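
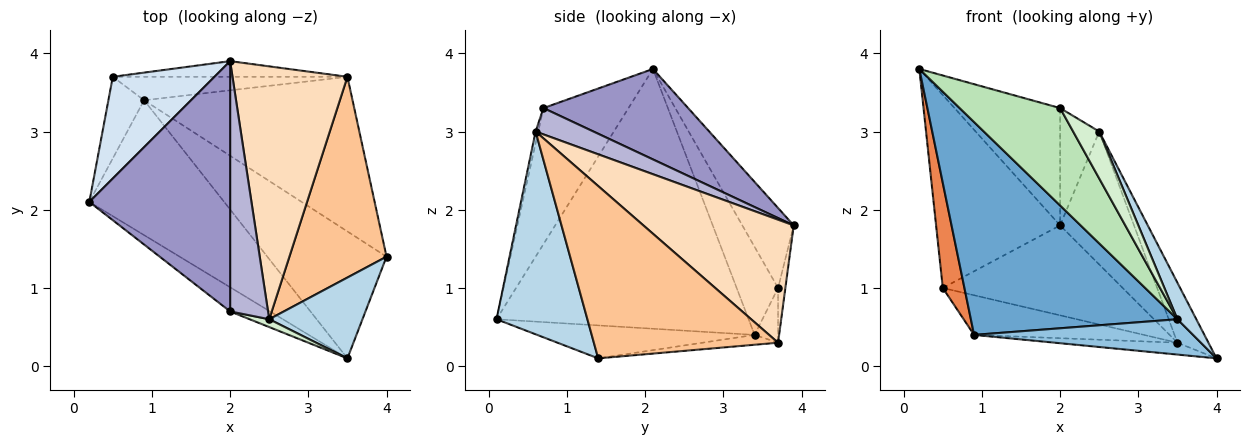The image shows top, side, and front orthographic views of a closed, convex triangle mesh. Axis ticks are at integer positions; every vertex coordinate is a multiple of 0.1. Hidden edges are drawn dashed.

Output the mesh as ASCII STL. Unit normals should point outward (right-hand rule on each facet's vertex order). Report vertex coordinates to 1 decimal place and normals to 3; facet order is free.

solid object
 facet normal -0.718 -0.588 -0.373
  outer loop
   vertex 0.9 3.4 0.4
   vertex 3.5 0.1 0.6
   vertex 0.2 2.1 3.8
  endloop
 endfacet
 facet normal -0.257 -0.259 -0.931
  outer loop
   vertex 0.9 3.4 0.4
   vertex 4.0 1.4 0.1
   vertex 3.5 0.1 0.6
  endloop
 endfacet
 facet normal 0.893 -0.185 0.411
  outer loop
   vertex 2.5 0.6 3.0
   vertex 3.5 0.1 0.6
   vertex 4.0 1.4 0.1
  endloop
 endfacet
 facet normal -0.344 0.831 0.438
  outer loop
   vertex 0.5 3.7 1.0
   vertex 0.2 2.1 3.8
   vertex 2.0 3.9 1.8
  endloop
 endfacet
 facet normal -0.834 -0.436 -0.338
  outer loop
   vertex 0.5 3.7 1.0
   vertex 0.9 3.4 0.4
   vertex 0.2 2.1 3.8
  endloop
 endfacet
 facet normal -0.047 0.076 -0.996
  outer loop
   vertex 3.5 3.7 0.3
   vertex 4.0 1.4 0.1
   vertex 0.9 3.4 0.4
  endloop
 endfacet
 facet normal 0.862 0.145 0.486
  outer loop
   vertex 3.5 3.7 0.3
   vertex 2.5 0.6 3.0
   vertex 4.0 1.4 0.1
  endloop
 endfacet
 facet normal 0.688 0.338 0.643
  outer loop
   vertex 3.5 3.7 0.3
   vertex 2.0 3.9 1.8
   vertex 2.5 0.6 3.0
  endloop
 endfacet
 facet normal -0.040 0.984 -0.171
  outer loop
   vertex 3.5 3.7 0.3
   vertex 0.5 3.7 1.0
   vertex 2.0 3.9 1.8
  endloop
 endfacet
 facet normal -0.118 0.854 -0.506
  outer loop
   vertex 3.5 3.7 0.3
   vertex 0.9 3.4 0.4
   vertex 0.5 3.7 1.0
  endloop
 endfacet
 facet normal -0.635 -0.750 -0.186
  outer loop
   vertex 2.0 0.7 3.3
   vertex 0.2 2.1 3.8
   vertex 3.5 0.1 0.6
  endloop
 endfacet
 facet normal -0.098 -0.982 0.164
  outer loop
   vertex 2.0 0.7 3.3
   vertex 3.5 0.1 0.6
   vertex 2.5 0.6 3.0
  endloop
 endfacet
 facet normal 0.503 0.367 0.783
  outer loop
   vertex 2.0 0.7 3.3
   vertex 2.0 3.9 1.8
   vertex 0.2 2.1 3.8
  endloop
 endfacet
 facet normal 0.532 0.359 0.767
  outer loop
   vertex 2.0 0.7 3.3
   vertex 2.5 0.6 3.0
   vertex 2.0 3.9 1.8
  endloop
 endfacet
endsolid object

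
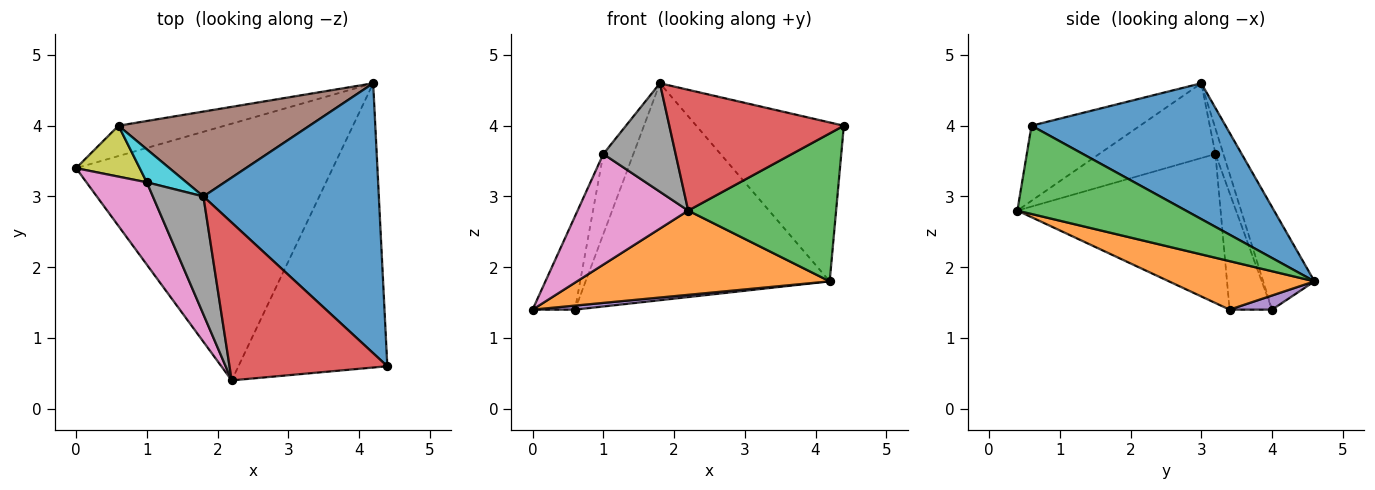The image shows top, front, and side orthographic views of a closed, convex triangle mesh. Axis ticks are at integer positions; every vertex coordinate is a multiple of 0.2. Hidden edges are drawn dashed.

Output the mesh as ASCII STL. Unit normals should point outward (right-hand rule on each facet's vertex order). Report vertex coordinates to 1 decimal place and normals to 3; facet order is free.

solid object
 facet normal 0.555 0.422 0.717
  outer loop
   vertex 1.8 3.0 4.6
   vertex 4.4 0.6 4.0
   vertex 4.2 4.6 1.8
  endloop
 endfacet
 facet normal 0.177 -0.307 -0.935
  outer loop
   vertex 2.2 0.4 2.8
   vertex 0.0 3.4 1.4
   vertex 4.2 4.6 1.8
  endloop
 endfacet
 facet normal 0.465 -0.409 -0.785
  outer loop
   vertex 2.2 0.4 2.8
   vertex 4.2 4.6 1.8
   vertex 4.4 0.6 4.0
  endloop
 endfacet
 facet normal -0.353 -0.569 0.743
  outer loop
   vertex 2.2 0.4 2.8
   vertex 4.4 0.6 4.0
   vertex 1.8 3.0 4.6
  endloop
 endfacet
 facet normal 0.131 -0.131 -0.983
  outer loop
   vertex 0.6 4.0 1.4
   vertex 4.2 4.6 1.8
   vertex 0.0 3.4 1.4
  endloop
 endfacet
 facet normal -0.192 0.914 0.358
  outer loop
   vertex 0.6 4.0 1.4
   vertex 1.8 3.0 4.6
   vertex 4.2 4.6 1.8
  endloop
 endfacet
 facet normal -0.828 -0.450 0.335
  outer loop
   vertex 1.0 3.2 3.6
   vertex 0.0 3.4 1.4
   vertex 2.2 0.4 2.8
  endloop
 endfacet
 facet normal -0.737 -0.458 0.498
  outer loop
   vertex 1.0 3.2 3.6
   vertex 2.2 0.4 2.8
   vertex 1.8 3.0 4.6
  endloop
 endfacet
 facet normal -0.660 0.660 0.360
  outer loop
   vertex 1.0 3.2 3.6
   vertex 0.6 4.0 1.4
   vertex 0.0 3.4 1.4
  endloop
 endfacet
 facet normal -0.238 0.898 0.370
  outer loop
   vertex 1.0 3.2 3.6
   vertex 1.8 3.0 4.6
   vertex 0.6 4.0 1.4
  endloop
 endfacet
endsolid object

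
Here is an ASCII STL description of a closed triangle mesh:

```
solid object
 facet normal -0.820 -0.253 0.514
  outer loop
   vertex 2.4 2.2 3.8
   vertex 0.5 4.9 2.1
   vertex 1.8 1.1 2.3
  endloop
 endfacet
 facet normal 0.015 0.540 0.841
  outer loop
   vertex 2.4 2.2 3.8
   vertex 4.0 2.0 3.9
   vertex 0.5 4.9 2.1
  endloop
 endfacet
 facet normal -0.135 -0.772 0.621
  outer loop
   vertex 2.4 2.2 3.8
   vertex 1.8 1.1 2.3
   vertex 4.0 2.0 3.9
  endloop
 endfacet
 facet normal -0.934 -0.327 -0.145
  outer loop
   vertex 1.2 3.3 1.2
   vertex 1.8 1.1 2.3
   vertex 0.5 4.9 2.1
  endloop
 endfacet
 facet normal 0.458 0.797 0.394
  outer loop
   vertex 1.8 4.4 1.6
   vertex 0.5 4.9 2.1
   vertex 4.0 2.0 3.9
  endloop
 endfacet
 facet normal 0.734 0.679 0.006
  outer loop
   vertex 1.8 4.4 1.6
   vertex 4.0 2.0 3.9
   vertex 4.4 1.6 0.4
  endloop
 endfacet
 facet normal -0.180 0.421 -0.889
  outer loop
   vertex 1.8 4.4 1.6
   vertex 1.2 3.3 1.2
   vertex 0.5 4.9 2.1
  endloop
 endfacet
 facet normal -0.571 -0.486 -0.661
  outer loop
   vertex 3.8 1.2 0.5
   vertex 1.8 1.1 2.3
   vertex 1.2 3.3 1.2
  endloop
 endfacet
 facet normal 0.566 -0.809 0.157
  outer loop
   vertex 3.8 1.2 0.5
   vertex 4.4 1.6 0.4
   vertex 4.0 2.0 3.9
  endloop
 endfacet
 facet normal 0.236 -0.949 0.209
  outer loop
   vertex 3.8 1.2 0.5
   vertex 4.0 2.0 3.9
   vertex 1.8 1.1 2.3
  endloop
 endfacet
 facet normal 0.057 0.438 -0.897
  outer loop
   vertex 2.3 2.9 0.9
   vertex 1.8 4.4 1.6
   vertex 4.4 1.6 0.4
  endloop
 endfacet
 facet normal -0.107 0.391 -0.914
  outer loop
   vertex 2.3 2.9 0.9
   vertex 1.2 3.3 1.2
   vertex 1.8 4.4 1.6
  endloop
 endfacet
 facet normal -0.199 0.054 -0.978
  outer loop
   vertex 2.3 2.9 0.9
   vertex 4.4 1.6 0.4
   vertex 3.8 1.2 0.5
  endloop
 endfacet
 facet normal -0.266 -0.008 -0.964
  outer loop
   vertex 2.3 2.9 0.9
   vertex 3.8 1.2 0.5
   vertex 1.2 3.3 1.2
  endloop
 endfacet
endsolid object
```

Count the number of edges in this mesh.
21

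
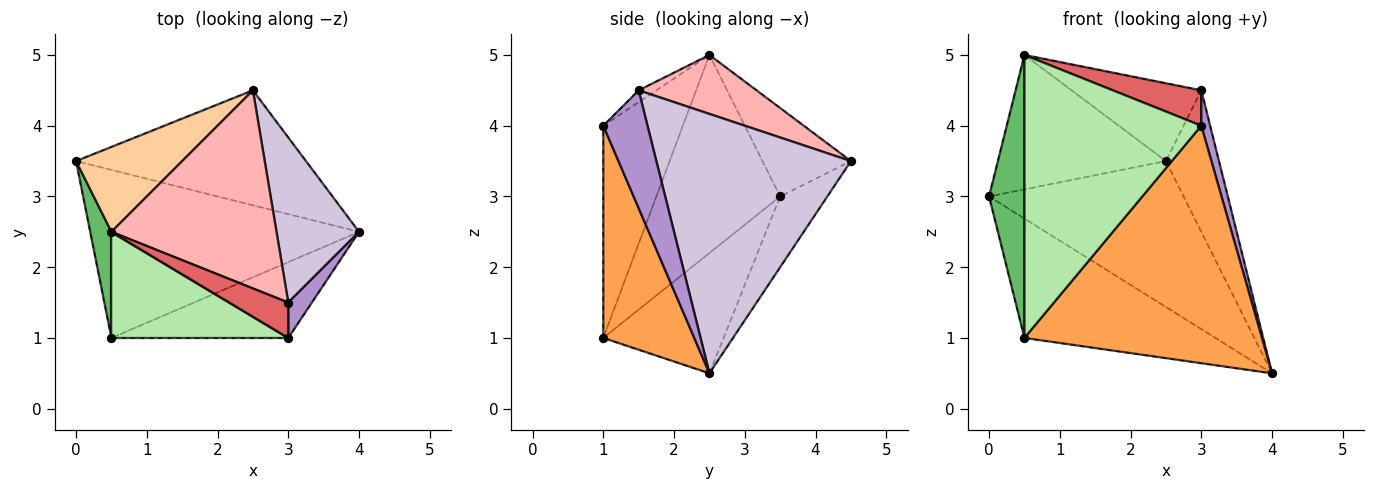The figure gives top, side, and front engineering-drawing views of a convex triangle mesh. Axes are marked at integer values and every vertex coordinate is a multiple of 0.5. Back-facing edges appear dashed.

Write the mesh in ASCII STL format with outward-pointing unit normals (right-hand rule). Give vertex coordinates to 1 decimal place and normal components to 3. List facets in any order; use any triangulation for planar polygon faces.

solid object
 facet normal -0.187 0.772 -0.608
  outer loop
   vertex 2.5 4.5 3.5
   vertex 4.0 2.5 0.5
   vertex 0.0 3.5 3.0
  endloop
 endfacet
 facet normal -0.343 0.544 -0.766
  outer loop
   vertex 0.5 1.0 1.0
   vertex 0.0 3.5 3.0
   vertex 4.0 2.5 0.5
  endloop
 endfacet
 facet normal 0.343 -0.895 -0.286
  outer loop
   vertex 0.5 1.0 1.0
   vertex 4.0 2.5 0.5
   vertex 3.0 1.0 4.0
  endloop
 endfacet
 facet normal -0.407 0.772 0.488
  outer loop
   vertex 0.5 2.5 5.0
   vertex 2.5 4.5 3.5
   vertex 0.0 3.5 3.0
  endloop
 endfacet
 facet normal -0.956 -0.273 0.102
  outer loop
   vertex 0.5 2.5 5.0
   vertex 0.0 3.5 3.0
   vertex 0.5 1.0 1.0
  endloop
 endfacet
 facet normal -0.388 -0.863 0.324
  outer loop
   vertex 0.5 2.5 5.0
   vertex 0.5 1.0 1.0
   vertex 3.0 1.0 4.0
  endloop
 endfacet
 facet normal -0.140 -0.700 0.700
  outer loop
   vertex 3.0 1.5 4.5
   vertex 0.5 2.5 5.0
   vertex 3.0 1.0 4.0
  endloop
 endfacet
 facet normal 0.315 0.347 0.883
  outer loop
   vertex 3.0 1.5 4.5
   vertex 2.5 4.5 3.5
   vertex 0.5 2.5 5.0
  endloop
 endfacet
 facet normal 0.962 -0.192 0.192
  outer loop
   vertex 3.0 1.5 4.5
   vertex 3.0 1.0 4.0
   vertex 4.0 2.5 0.5
  endloop
 endfacet
 facet normal 0.922 0.252 0.293
  outer loop
   vertex 3.0 1.5 4.5
   vertex 4.0 2.5 0.5
   vertex 2.5 4.5 3.5
  endloop
 endfacet
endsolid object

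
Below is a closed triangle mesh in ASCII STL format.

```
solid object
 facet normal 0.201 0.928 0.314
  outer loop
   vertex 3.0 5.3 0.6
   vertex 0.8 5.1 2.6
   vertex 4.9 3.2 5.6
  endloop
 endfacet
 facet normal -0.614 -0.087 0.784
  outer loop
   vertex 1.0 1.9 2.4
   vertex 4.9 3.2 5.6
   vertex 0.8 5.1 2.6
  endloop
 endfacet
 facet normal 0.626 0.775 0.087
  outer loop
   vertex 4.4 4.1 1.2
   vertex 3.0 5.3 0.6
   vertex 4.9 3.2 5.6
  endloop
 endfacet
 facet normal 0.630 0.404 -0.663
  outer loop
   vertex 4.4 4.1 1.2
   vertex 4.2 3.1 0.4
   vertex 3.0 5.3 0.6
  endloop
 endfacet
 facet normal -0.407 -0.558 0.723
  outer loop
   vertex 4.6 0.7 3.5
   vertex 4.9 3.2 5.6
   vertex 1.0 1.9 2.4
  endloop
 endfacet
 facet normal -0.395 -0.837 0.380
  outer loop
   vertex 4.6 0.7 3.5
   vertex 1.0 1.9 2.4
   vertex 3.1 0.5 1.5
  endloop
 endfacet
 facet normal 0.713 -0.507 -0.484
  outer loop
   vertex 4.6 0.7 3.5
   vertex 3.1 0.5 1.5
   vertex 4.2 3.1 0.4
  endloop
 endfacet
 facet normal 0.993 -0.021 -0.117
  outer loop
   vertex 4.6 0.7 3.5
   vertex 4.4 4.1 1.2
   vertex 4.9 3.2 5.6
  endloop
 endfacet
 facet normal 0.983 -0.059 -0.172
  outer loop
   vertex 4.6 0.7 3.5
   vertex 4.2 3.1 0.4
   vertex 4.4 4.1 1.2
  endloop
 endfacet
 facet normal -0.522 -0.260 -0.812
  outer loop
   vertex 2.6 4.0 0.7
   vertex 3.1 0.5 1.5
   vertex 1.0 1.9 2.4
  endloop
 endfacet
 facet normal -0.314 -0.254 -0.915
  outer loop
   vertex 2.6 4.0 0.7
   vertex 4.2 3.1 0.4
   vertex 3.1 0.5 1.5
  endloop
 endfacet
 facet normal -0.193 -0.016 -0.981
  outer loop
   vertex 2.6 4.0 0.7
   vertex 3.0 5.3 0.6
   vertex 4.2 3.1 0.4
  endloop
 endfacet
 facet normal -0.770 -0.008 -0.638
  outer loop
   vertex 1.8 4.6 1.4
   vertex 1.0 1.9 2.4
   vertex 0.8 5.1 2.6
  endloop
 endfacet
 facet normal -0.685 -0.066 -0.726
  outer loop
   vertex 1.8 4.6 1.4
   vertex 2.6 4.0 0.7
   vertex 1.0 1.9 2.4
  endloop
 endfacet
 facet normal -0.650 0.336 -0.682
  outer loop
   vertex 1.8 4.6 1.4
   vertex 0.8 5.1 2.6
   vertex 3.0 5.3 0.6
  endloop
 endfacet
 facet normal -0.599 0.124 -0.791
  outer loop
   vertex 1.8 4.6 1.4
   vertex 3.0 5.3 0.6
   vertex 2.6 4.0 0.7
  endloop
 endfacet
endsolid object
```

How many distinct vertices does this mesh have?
10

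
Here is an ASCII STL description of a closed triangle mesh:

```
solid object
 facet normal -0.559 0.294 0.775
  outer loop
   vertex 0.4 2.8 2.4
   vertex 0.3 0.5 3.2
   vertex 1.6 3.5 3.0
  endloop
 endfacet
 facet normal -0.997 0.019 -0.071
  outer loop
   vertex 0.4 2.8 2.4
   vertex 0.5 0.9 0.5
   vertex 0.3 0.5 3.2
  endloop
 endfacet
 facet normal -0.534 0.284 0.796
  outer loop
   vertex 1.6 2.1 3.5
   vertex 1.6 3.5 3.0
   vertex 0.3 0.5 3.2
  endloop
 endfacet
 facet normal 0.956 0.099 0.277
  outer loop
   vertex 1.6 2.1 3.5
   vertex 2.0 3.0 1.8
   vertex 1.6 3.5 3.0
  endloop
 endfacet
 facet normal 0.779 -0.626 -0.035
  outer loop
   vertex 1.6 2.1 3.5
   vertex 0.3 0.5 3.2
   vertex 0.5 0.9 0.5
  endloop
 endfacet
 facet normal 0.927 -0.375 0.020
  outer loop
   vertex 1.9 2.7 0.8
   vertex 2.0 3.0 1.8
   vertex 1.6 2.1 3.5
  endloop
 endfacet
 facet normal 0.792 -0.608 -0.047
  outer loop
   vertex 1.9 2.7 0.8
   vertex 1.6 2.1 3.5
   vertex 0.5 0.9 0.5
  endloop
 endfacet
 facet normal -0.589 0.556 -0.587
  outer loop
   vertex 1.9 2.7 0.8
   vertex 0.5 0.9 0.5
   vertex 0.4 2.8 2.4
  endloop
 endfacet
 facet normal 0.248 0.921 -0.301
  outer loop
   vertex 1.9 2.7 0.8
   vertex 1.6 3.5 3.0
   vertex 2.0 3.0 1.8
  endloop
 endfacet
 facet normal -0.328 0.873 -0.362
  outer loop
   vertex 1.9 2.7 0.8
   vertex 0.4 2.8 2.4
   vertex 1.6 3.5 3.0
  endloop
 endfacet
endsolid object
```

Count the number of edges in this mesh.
15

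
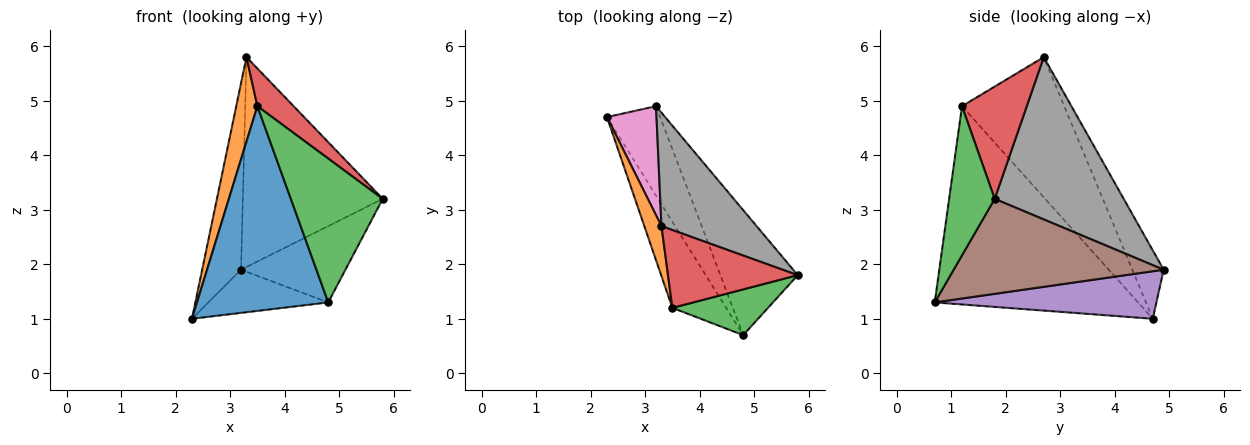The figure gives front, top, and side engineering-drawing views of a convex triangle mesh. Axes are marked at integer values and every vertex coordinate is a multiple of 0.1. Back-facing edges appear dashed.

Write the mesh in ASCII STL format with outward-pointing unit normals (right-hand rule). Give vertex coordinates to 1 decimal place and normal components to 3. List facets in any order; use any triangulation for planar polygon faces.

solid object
 facet normal -0.819 -0.529 -0.222
  outer loop
   vertex 3.5 1.2 4.9
   vertex 2.3 4.7 1.0
   vertex 4.8 0.7 1.3
  endloop
 endfacet
 facet normal -0.972 -0.201 0.119
  outer loop
   vertex 3.5 1.2 4.9
   vertex 3.3 2.7 5.8
   vertex 2.3 4.7 1.0
  endloop
 endfacet
 facet normal 0.427 -0.862 0.274
  outer loop
   vertex 3.5 1.2 4.9
   vertex 4.8 0.7 1.3
   vertex 5.8 1.8 3.2
  endloop
 endfacet
 facet normal 0.614 -0.344 0.710
  outer loop
   vertex 3.5 1.2 4.9
   vertex 5.8 1.8 3.2
   vertex 3.3 2.7 5.8
  endloop
 endfacet
 facet normal 0.627 0.339 -0.702
  outer loop
   vertex 3.2 4.9 1.9
   vertex 4.8 0.7 1.3
   vertex 2.3 4.7 1.0
  endloop
 endfacet
 facet normal 0.724 0.360 -0.589
  outer loop
   vertex 3.2 4.9 1.9
   vertex 5.8 1.8 3.2
   vertex 4.8 0.7 1.3
  endloop
 endfacet
 facet normal -0.572 0.708 0.414
  outer loop
   vertex 3.2 4.9 1.9
   vertex 2.3 4.7 1.0
   vertex 3.3 2.7 5.8
  endloop
 endfacet
 facet normal 0.630 0.683 0.369
  outer loop
   vertex 3.2 4.9 1.9
   vertex 3.3 2.7 5.8
   vertex 5.8 1.8 3.2
  endloop
 endfacet
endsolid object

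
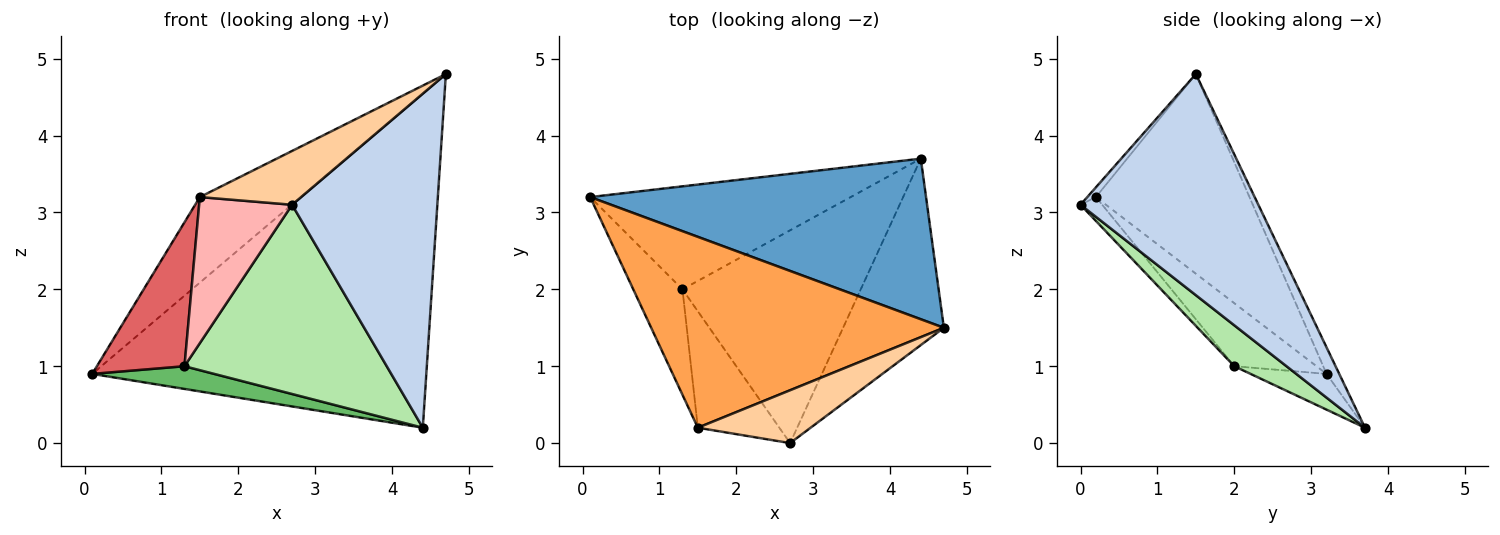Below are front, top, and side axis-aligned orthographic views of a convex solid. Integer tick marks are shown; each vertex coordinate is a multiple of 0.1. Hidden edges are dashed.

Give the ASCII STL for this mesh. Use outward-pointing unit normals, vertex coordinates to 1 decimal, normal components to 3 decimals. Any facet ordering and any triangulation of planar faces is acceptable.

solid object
 facet normal -0.034 0.901 0.433
  outer loop
   vertex 4.4 3.7 0.2
   vertex 0.1 3.2 0.9
   vertex 4.7 1.5 4.8
  endloop
 endfacet
 facet normal 0.730 -0.596 -0.333
  outer loop
   vertex 4.4 3.7 0.2
   vertex 4.7 1.5 4.8
   vertex 2.7 0.0 3.1
  endloop
 endfacet
 facet normal -0.528 0.347 0.775
  outer loop
   vertex 1.5 0.2 3.2
   vertex 4.7 1.5 4.8
   vertex 0.1 3.2 0.9
  endloop
 endfacet
 facet normal -0.060 -0.712 0.699
  outer loop
   vertex 1.5 0.2 3.2
   vertex 2.7 0.0 3.1
   vertex 4.7 1.5 4.8
  endloop
 endfacet
 facet normal -0.133 -0.213 -0.968
  outer loop
   vertex 1.3 2.0 1.0
   vertex 0.1 3.2 0.9
   vertex 4.4 3.7 0.2
  endloop
 endfacet
 facet normal 0.169 -0.655 -0.737
  outer loop
   vertex 1.3 2.0 1.0
   vertex 4.4 3.7 0.2
   vertex 2.7 0.0 3.1
  endloop
 endfacet
 facet normal -0.604 -0.643 -0.471
  outer loop
   vertex 1.3 2.0 1.0
   vertex 1.5 0.2 3.2
   vertex 0.1 3.2 0.9
  endloop
 endfacet
 facet normal -0.179 -0.769 -0.613
  outer loop
   vertex 1.3 2.0 1.0
   vertex 2.7 0.0 3.1
   vertex 1.5 0.2 3.2
  endloop
 endfacet
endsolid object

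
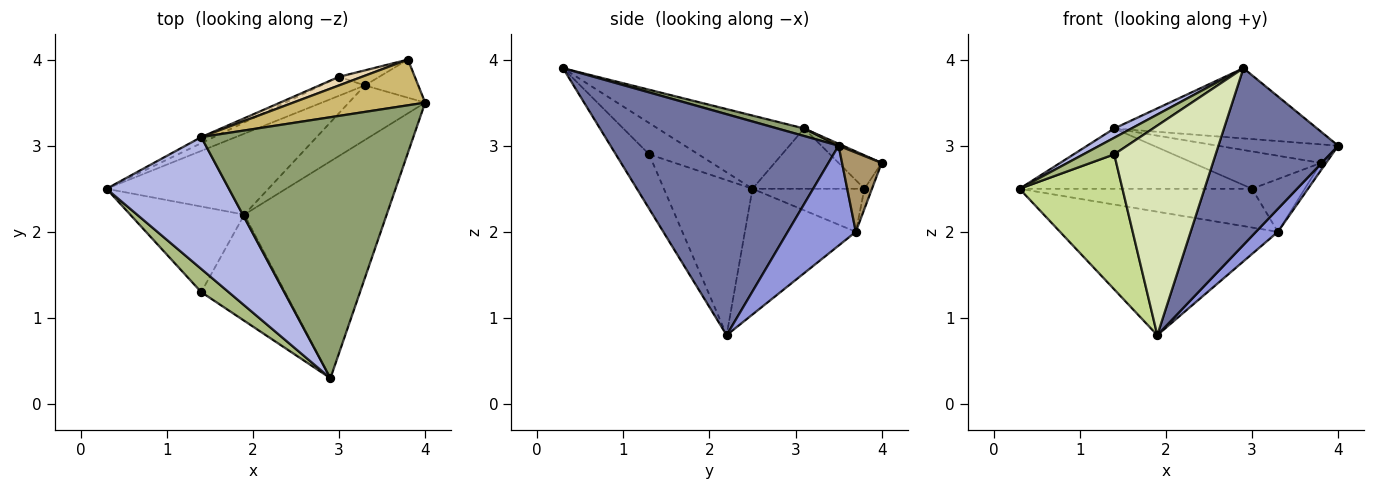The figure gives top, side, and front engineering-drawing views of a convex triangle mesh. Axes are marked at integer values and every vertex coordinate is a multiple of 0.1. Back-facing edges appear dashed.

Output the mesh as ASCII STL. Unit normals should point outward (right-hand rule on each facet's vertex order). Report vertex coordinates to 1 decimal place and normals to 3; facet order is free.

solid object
 facet normal 0.769 -0.404 -0.496
  outer loop
   vertex 1.9 2.2 0.8
   vertex 4.0 3.5 3.0
   vertex 2.9 0.3 3.9
  endloop
 endfacet
 facet normal -0.392 0.769 -0.505
  outer loop
   vertex 3.3 3.7 2.0
   vertex 1.9 2.2 0.8
   vertex 0.3 2.5 2.5
  endloop
 endfacet
 facet normal 0.770 -0.248 -0.588
  outer loop
   vertex 3.3 3.7 2.0
   vertex 4.0 3.5 3.0
   vertex 1.9 2.2 0.8
  endloop
 endfacet
 facet normal -0.512 -0.060 0.857
  outer loop
   vertex 1.4 3.1 3.2
   vertex 0.3 2.5 2.5
   vertex 2.9 0.3 3.9
  endloop
 endfacet
 facet normal 0.034 0.260 0.965
  outer loop
   vertex 1.4 3.1 3.2
   vertex 2.9 0.3 3.9
   vertex 4.0 3.5 3.0
  endloop
 endfacet
 facet normal -0.681 -0.426 0.596
  outer loop
   vertex 1.4 1.3 2.9
   vertex 2.9 0.3 3.9
   vertex 0.3 2.5 2.5
  endloop
 endfacet
 facet normal -0.588 -0.683 -0.433
  outer loop
   vertex 1.4 1.3 2.9
   vertex 0.3 2.5 2.5
   vertex 1.9 2.2 0.8
  endloop
 endfacet
 facet normal -0.281 -0.856 -0.434
  outer loop
   vertex 1.4 1.3 2.9
   vertex 1.9 2.2 0.8
   vertex 2.9 0.3 3.9
  endloop
 endfacet
 facet normal 0.824 0.108 -0.556
  outer loop
   vertex 3.8 4.0 2.8
   vertex 4.0 3.5 3.0
   vertex 3.3 3.7 2.0
  endloop
 endfacet
 facet normal 0.013 0.376 0.927
  outer loop
   vertex 3.8 4.0 2.8
   vertex 1.4 3.1 3.2
   vertex 4.0 3.5 3.0
  endloop
 endfacet
 facet normal -0.136 0.953 -0.272
  outer loop
   vertex 3.0 3.8 2.5
   vertex 3.8 4.0 2.8
   vertex 3.3 3.7 2.0
  endloop
 endfacet
 facet normal -0.312 0.926 0.214
  outer loop
   vertex 3.0 3.8 2.5
   vertex 1.4 3.1 3.2
   vertex 3.8 4.0 2.8
  endloop
 endfacet
 facet normal -0.397 0.825 -0.403
  outer loop
   vertex 3.0 3.8 2.5
   vertex 3.3 3.7 2.0
   vertex 0.3 2.5 2.5
  endloop
 endfacet
 facet normal -0.432 0.897 -0.090
  outer loop
   vertex 3.0 3.8 2.5
   vertex 0.3 2.5 2.5
   vertex 1.4 3.1 3.2
  endloop
 endfacet
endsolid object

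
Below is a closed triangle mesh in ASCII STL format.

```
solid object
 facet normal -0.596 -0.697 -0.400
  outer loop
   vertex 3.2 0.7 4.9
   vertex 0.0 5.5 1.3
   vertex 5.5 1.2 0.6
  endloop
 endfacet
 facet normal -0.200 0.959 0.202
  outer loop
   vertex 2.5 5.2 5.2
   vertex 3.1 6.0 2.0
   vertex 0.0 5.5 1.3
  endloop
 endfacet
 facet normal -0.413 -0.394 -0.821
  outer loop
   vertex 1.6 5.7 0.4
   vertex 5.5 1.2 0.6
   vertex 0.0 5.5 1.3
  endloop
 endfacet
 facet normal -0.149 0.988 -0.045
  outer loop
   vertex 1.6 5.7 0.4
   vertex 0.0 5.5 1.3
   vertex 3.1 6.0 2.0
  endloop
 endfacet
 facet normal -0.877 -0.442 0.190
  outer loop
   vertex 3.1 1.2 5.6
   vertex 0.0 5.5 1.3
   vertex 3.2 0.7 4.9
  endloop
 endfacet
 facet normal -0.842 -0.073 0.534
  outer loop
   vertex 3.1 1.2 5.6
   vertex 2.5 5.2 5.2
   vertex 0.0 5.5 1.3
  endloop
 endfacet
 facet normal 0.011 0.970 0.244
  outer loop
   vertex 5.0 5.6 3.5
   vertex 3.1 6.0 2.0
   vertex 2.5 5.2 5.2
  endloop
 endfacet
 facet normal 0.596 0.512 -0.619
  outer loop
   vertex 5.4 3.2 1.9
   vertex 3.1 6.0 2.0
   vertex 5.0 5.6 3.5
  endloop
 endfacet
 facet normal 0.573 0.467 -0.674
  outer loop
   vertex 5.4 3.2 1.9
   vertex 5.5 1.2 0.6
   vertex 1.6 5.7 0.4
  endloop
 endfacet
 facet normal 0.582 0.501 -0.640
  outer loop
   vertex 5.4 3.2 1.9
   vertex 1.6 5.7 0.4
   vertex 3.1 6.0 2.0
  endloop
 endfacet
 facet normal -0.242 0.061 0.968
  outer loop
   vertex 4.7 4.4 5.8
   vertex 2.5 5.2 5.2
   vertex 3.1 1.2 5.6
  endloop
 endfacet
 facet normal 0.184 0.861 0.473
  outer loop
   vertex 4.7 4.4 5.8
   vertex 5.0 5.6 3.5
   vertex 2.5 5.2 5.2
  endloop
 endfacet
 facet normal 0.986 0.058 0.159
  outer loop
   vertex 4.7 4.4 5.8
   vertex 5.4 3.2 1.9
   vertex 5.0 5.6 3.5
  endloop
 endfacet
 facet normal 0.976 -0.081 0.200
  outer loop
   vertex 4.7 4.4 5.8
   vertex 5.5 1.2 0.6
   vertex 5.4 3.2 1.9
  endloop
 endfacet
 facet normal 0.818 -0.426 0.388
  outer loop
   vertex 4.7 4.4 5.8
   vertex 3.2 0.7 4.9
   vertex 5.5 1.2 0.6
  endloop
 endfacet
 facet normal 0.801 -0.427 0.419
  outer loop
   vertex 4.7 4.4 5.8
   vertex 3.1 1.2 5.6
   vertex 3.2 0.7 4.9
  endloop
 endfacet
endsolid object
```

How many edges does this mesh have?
24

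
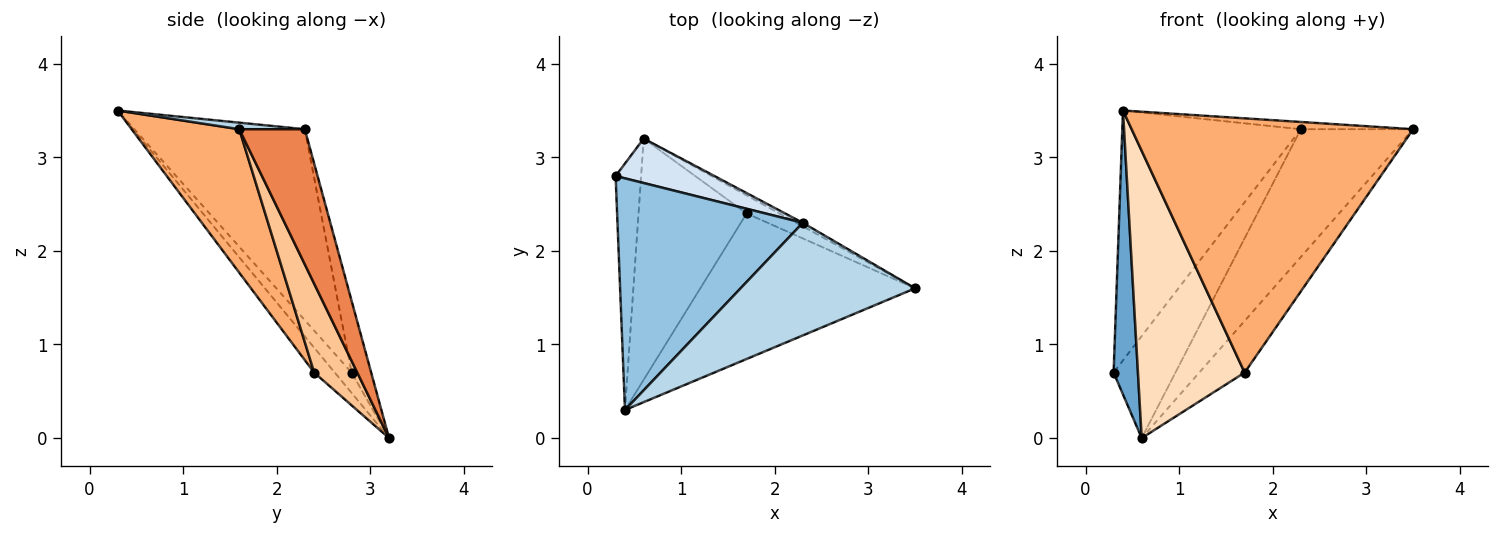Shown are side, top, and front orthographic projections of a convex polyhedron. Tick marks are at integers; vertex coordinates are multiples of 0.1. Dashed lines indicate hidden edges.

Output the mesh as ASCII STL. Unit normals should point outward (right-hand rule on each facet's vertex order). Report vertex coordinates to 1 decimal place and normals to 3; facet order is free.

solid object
 facet normal -0.463 -0.669 -0.581
  outer loop
   vertex 0.6 3.2 0.0
   vertex 0.4 0.3 3.5
   vertex 0.3 2.8 0.7
  endloop
 endfacet
 facet normal -0.574 0.601 0.557
  outer loop
   vertex 2.3 2.3 3.3
   vertex 0.3 2.8 0.7
   vertex 0.4 0.3 3.5
  endloop
 endfacet
 facet normal 0.037 0.064 0.997
  outer loop
   vertex 2.3 2.3 3.3
   vertex 0.4 0.3 3.5
   vertex 3.5 1.6 3.3
  endloop
 endfacet
 facet normal -0.279 0.880 0.384
  outer loop
   vertex 2.3 2.3 3.3
   vertex 0.6 3.2 0.0
   vertex 0.3 2.8 0.7
  endloop
 endfacet
 facet normal 0.504 0.864 -0.024
  outer loop
   vertex 2.3 2.3 3.3
   vertex 3.5 1.6 3.3
   vertex 0.6 3.2 0.0
  endloop
 endfacet
 facet normal 0.315 -0.824 -0.472
  outer loop
   vertex 1.7 2.4 0.7
   vertex 3.5 1.6 3.3
   vertex 0.4 0.3 3.5
  endloop
 endfacet
 facet normal 0.668 0.703 -0.246
  outer loop
   vertex 1.7 2.4 0.7
   vertex 0.6 3.2 0.0
   vertex 3.5 1.6 3.3
  endloop
 endfacet
 facet normal -0.146 -0.758 -0.636
  outer loop
   vertex 1.7 2.4 0.7
   vertex 0.4 0.3 3.5
   vertex 0.6 3.2 0.0
  endloop
 endfacet
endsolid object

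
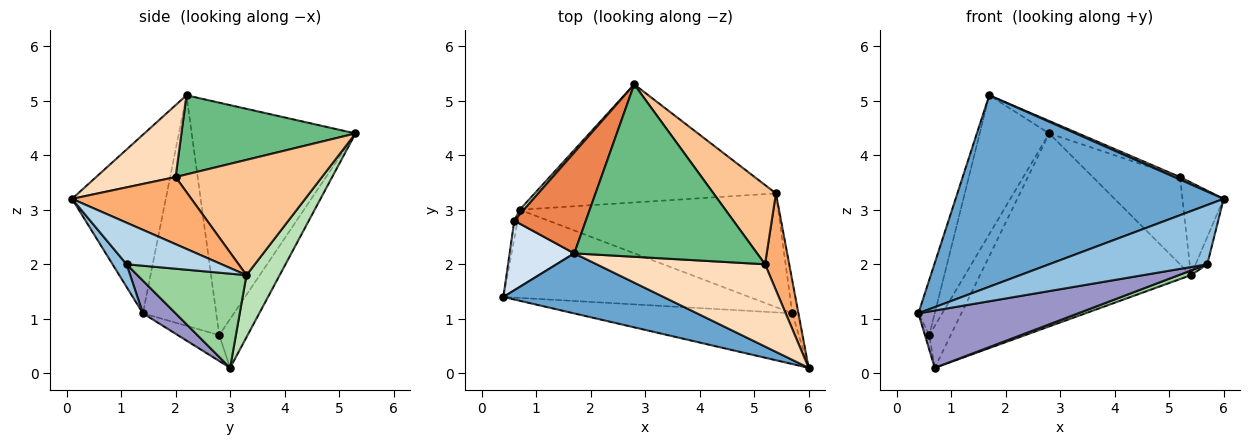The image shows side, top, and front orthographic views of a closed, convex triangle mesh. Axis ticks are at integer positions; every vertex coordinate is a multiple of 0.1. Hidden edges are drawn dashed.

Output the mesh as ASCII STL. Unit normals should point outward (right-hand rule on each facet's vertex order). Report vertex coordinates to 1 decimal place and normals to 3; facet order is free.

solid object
 facet normal -0.317 -0.905 0.284
  outer loop
   vertex 1.7 2.2 5.1
   vertex 0.4 1.4 1.1
   vertex 6.0 0.1 3.2
  endloop
 endfacet
 facet normal 0.067 -0.758 -0.649
  outer loop
   vertex 5.7 1.1 2.0
   vertex 6.0 0.1 3.2
   vertex 0.4 1.4 1.1
  endloop
 endfacet
 facet normal 0.982 0.121 -0.145
  outer loop
   vertex 5.7 1.1 2.0
   vertex 5.4 3.3 1.8
   vertex 6.0 0.1 3.2
  endloop
 endfacet
 facet normal -0.941 0.210 0.264
  outer loop
   vertex 0.6 2.8 0.7
   vertex 0.4 1.4 1.1
   vertex 1.7 2.2 5.1
  endloop
 endfacet
 facet normal -0.886 0.376 0.273
  outer loop
   vertex 0.6 2.8 0.7
   vertex 1.7 2.2 5.1
   vertex 2.8 5.3 4.4
  endloop
 endfacet
 facet normal 0.895 0.309 0.322
  outer loop
   vertex 5.2 2.0 3.6
   vertex 6.0 0.1 3.2
   vertex 5.4 3.3 1.8
  endloop
 endfacet
 facet normal 0.779 0.464 0.422
  outer loop
   vertex 5.2 2.0 3.6
   vertex 5.4 3.3 1.8
   vertex 2.8 5.3 4.4
  endloop
 endfacet
 facet normal 0.392 -0.028 0.919
  outer loop
   vertex 5.2 2.0 3.6
   vertex 1.7 2.2 5.1
   vertex 6.0 0.1 3.2
  endloop
 endfacet
 facet normal 0.396 0.066 0.916
  outer loop
   vertex 5.2 2.0 3.6
   vertex 2.8 5.3 4.4
   vertex 1.7 2.2 5.1
  endloop
 endfacet
 facet normal 0.342 -0.039 -0.939
  outer loop
   vertex 0.7 3.0 0.1
   vertex 5.4 3.3 1.8
   vertex 5.7 1.1 2.0
  endloop
 endfacet
 facet normal 0.133 0.845 -0.517
  outer loop
   vertex 0.7 3.0 0.1
   vertex 2.8 5.3 4.4
   vertex 5.4 3.3 1.8
  endloop
 endfacet
 facet normal -0.796 0.601 0.068
  outer loop
   vertex 0.7 3.0 0.1
   vertex 0.6 2.8 0.7
   vertex 2.8 5.3 4.4
  endloop
 endfacet
 facet normal 0.111 -0.542 -0.833
  outer loop
   vertex 0.7 3.0 0.1
   vertex 5.7 1.1 2.0
   vertex 0.4 1.4 1.1
  endloop
 endfacet
 facet normal -0.986 0.104 -0.130
  outer loop
   vertex 0.7 3.0 0.1
   vertex 0.4 1.4 1.1
   vertex 0.6 2.8 0.7
  endloop
 endfacet
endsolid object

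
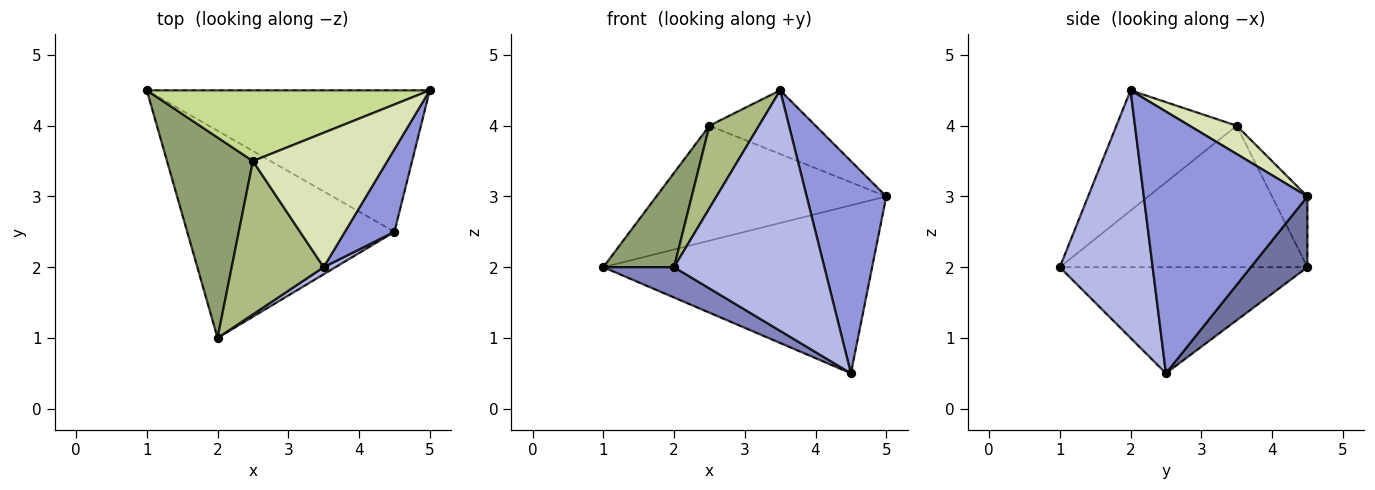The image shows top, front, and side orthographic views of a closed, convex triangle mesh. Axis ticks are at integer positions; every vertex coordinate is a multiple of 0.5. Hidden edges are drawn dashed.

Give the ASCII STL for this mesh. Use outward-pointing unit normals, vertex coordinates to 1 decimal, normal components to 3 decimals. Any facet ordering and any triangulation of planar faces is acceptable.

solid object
 facet normal 0.159 0.755 -0.636
  outer loop
   vertex 4.5 2.5 0.5
   vertex 1.0 4.5 2.0
   vertex 5.0 4.5 3.0
  endloop
 endfacet
 facet normal -0.452 -0.129 -0.883
  outer loop
   vertex 4.5 2.5 0.5
   vertex 2.0 1.0 2.0
   vertex 1.0 4.5 2.0
  endloop
 endfacet
 facet normal 0.886 -0.431 0.168
  outer loop
   vertex 3.5 2.0 4.5
   vertex 4.5 2.5 0.5
   vertex 5.0 4.5 3.0
  endloop
 endfacet
 facet normal 0.525 -0.851 0.025
  outer loop
   vertex 3.5 2.0 4.5
   vertex 2.0 1.0 2.0
   vertex 4.5 2.5 0.5
  endloop
 endfacet
 facet normal -0.830 -0.237 0.504
  outer loop
   vertex 2.5 3.5 4.0
   vertex 1.0 4.5 2.0
   vertex 2.0 1.0 2.0
  endloop
 endfacet
 facet normal -0.755 -0.311 0.577
  outer loop
   vertex 2.5 3.5 4.0
   vertex 2.0 1.0 2.0
   vertex 3.5 2.0 4.5
  endloop
 endfacet
 facet normal -0.130 0.844 0.520
  outer loop
   vertex 2.5 3.5 4.0
   vertex 5.0 4.5 3.0
   vertex 1.0 4.5 2.0
  endloop
 endfacet
 facet normal 0.187 0.421 0.888
  outer loop
   vertex 2.5 3.5 4.0
   vertex 3.5 2.0 4.5
   vertex 5.0 4.5 3.0
  endloop
 endfacet
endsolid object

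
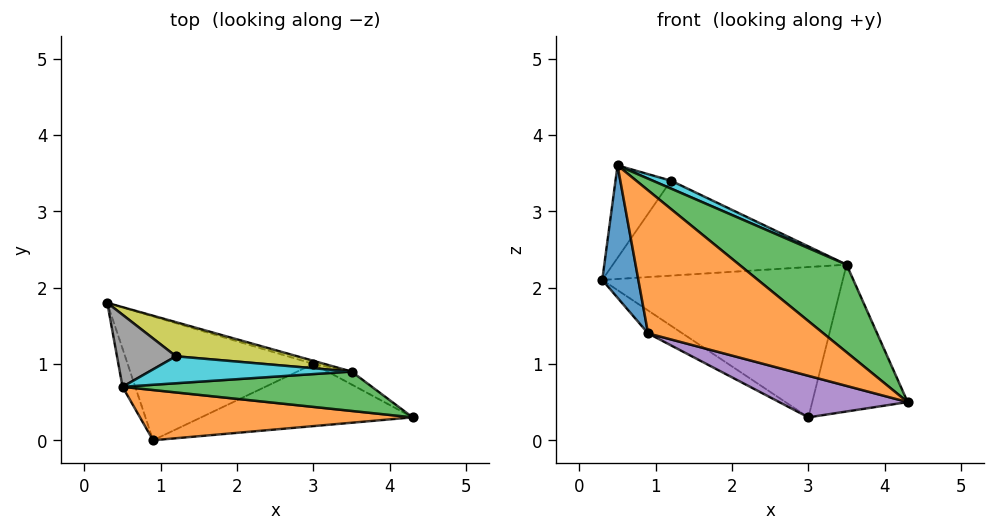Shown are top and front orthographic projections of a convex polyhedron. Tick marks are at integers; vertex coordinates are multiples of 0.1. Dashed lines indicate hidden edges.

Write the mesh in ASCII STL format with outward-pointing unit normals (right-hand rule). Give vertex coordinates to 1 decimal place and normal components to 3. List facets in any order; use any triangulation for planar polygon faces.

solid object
 facet normal -0.955 -0.286 -0.083
  outer loop
   vertex 0.5 0.7 3.6
   vertex 0.3 1.8 2.1
   vertex 0.9 0.0 1.4
  endloop
 endfacet
 facet normal 0.169 -0.930 0.327
  outer loop
   vertex 0.5 0.7 3.6
   vertex 0.9 0.0 1.4
   vertex 4.3 0.3 0.5
  endloop
 endfacet
 facet normal 0.232 -0.887 0.399
  outer loop
   vertex 3.5 0.9 2.3
   vertex 0.5 0.7 3.6
   vertex 4.3 0.3 0.5
  endloop
 endfacet
 facet normal -0.516 0.156 -0.843
  outer loop
   vertex 3.0 1.0 0.3
   vertex 0.9 0.0 1.4
   vertex 0.3 1.8 2.1
  endloop
 endfacet
 facet normal -0.169 -0.547 -0.820
  outer loop
   vertex 3.0 1.0 0.3
   vertex 4.3 0.3 0.5
   vertex 0.9 0.0 1.4
  endloop
 endfacet
 facet normal 0.272 0.962 -0.020
  outer loop
   vertex 3.0 1.0 0.3
   vertex 0.3 1.8 2.1
   vertex 3.5 0.9 2.3
  endloop
 endfacet
 facet normal 0.482 0.873 -0.077
  outer loop
   vertex 3.0 1.0 0.3
   vertex 3.5 0.9 2.3
   vertex 4.3 0.3 0.5
  endloop
 endfacet
 facet normal -0.265 0.760 0.593
  outer loop
   vertex 1.2 1.1 3.4
   vertex 0.3 1.8 2.1
   vertex 0.5 0.7 3.6
  endloop
 endfacet
 facet normal 0.237 0.914 0.329
  outer loop
   vertex 1.2 1.1 3.4
   vertex 3.5 0.9 2.3
   vertex 0.3 1.8 2.1
  endloop
 endfacet
 facet normal 0.399 -0.257 0.880
  outer loop
   vertex 1.2 1.1 3.4
   vertex 0.5 0.7 3.6
   vertex 3.5 0.9 2.3
  endloop
 endfacet
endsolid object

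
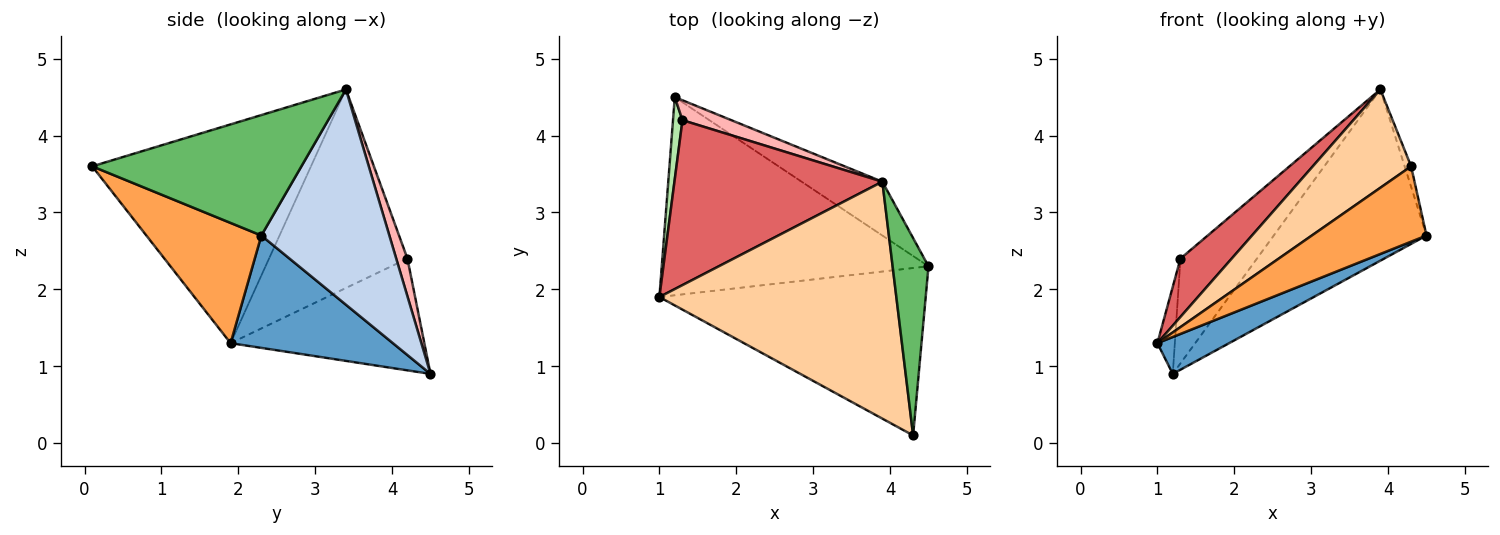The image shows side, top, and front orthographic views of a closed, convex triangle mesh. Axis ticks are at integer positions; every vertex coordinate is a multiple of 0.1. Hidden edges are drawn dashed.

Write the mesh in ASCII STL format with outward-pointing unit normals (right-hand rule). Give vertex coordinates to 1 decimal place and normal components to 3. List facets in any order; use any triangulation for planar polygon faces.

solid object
 facet normal 0.383 -0.169 -0.908
  outer loop
   vertex 1.2 4.5 0.9
   vertex 4.5 2.3 2.7
   vertex 1.0 1.9 1.3
  endloop
 endfacet
 facet normal 0.624 0.745 -0.234
  outer loop
   vertex 3.9 3.4 4.6
   vertex 4.5 2.3 2.7
   vertex 1.2 4.5 0.9
  endloop
 endfacet
 facet normal 0.381 -0.380 -0.843
  outer loop
   vertex 4.3 0.1 3.6
   vertex 1.0 1.9 1.3
   vertex 4.5 2.3 2.7
  endloop
 endfacet
 facet normal -0.649 -0.292 0.703
  outer loop
   vertex 4.3 0.1 3.6
   vertex 3.9 3.4 4.6
   vertex 1.0 1.9 1.3
  endloop
 endfacet
 facet normal 0.958 0.030 0.285
  outer loop
   vertex 4.3 0.1 3.6
   vertex 4.5 2.3 2.7
   vertex 3.9 3.4 4.6
  endloop
 endfacet
 facet normal -0.992 0.089 0.084
  outer loop
   vertex 1.3 4.2 2.4
   vertex 1.2 4.5 0.9
   vertex 1.0 1.9 1.3
  endloop
 endfacet
 facet normal -0.669 -0.248 0.701
  outer loop
   vertex 1.3 4.2 2.4
   vertex 1.0 1.9 1.3
   vertex 3.9 3.4 4.6
  endloop
 endfacet
 facet normal 0.143 0.972 0.185
  outer loop
   vertex 1.3 4.2 2.4
   vertex 3.9 3.4 4.6
   vertex 1.2 4.5 0.9
  endloop
 endfacet
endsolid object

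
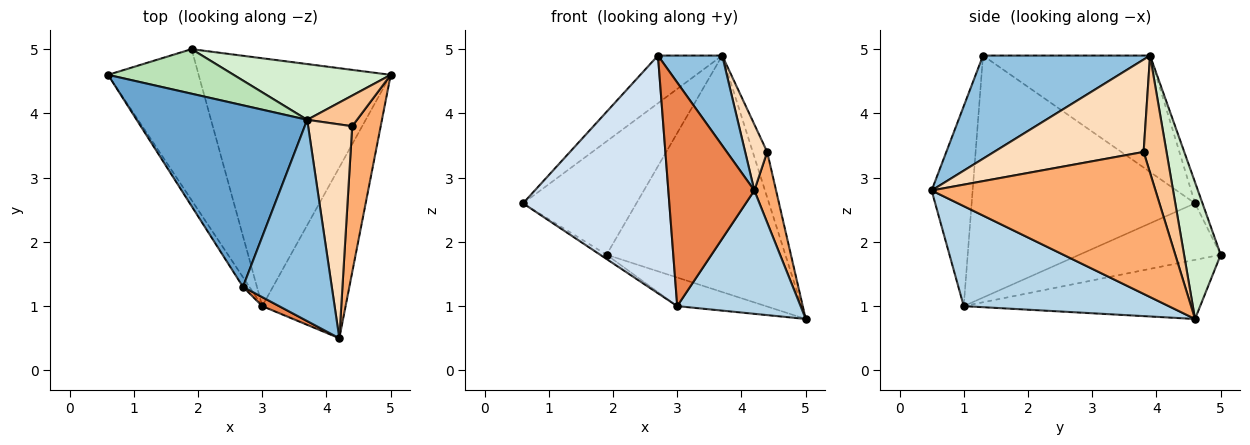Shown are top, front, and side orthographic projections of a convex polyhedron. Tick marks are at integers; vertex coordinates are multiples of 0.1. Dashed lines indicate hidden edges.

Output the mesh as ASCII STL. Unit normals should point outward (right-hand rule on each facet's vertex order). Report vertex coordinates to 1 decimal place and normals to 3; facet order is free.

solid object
 facet normal -0.551 0.212 0.807
  outer loop
   vertex 2.7 1.3 4.9
   vertex 3.7 3.9 4.9
   vertex 0.6 4.6 2.6
  endloop
 endfacet
 facet normal 0.728 -0.280 0.626
  outer loop
   vertex 2.7 1.3 4.9
   vertex 4.2 0.5 2.8
   vertex 3.7 3.9 4.9
  endloop
 endfacet
 facet normal 0.697 -0.420 -0.581
  outer loop
   vertex 3.0 1.0 1.0
   vertex 5.0 4.6 0.8
   vertex 4.2 0.5 2.8
  endloop
 endfacet
 facet normal -0.836 -0.548 -0.022
  outer loop
   vertex 3.0 1.0 1.0
   vertex 2.7 1.3 4.9
   vertex 0.6 4.6 2.6
  endloop
 endfacet
 facet normal -0.430 -0.902 0.036
  outer loop
   vertex 3.0 1.0 1.0
   vertex 4.2 0.5 2.8
   vertex 2.7 1.3 4.9
  endloop
 endfacet
 facet normal 0.976 -0.095 0.196
  outer loop
   vertex 4.4 3.8 3.4
   vertex 4.2 0.5 2.8
   vertex 5.0 4.6 0.8
  endloop
 endfacet
 facet normal 0.796 0.502 0.338
  outer loop
   vertex 4.4 3.8 3.4
   vertex 5.0 4.6 0.8
   vertex 3.7 3.9 4.9
  endloop
 endfacet
 facet normal 0.895 -0.132 0.426
  outer loop
   vertex 4.4 3.8 3.4
   vertex 3.7 3.9 4.9
   vertex 4.2 0.5 2.8
  endloop
 endfacet
 facet normal -0.529 0.024 -0.848
  outer loop
   vertex 1.9 5.0 1.8
   vertex 3.0 1.0 1.0
   vertex 0.6 4.6 2.6
  endloop
 endfacet
 facet normal -0.292 0.110 -0.950
  outer loop
   vertex 1.9 5.0 1.8
   vertex 5.0 4.6 0.8
   vertex 3.0 1.0 1.0
  endloop
 endfacet
 facet normal -0.061 0.929 0.365
  outer loop
   vertex 1.9 5.0 1.8
   vertex 0.6 4.6 2.6
   vertex 3.7 3.9 4.9
  endloop
 endfacet
 facet normal 0.196 0.954 0.225
  outer loop
   vertex 1.9 5.0 1.8
   vertex 3.7 3.9 4.9
   vertex 5.0 4.6 0.8
  endloop
 endfacet
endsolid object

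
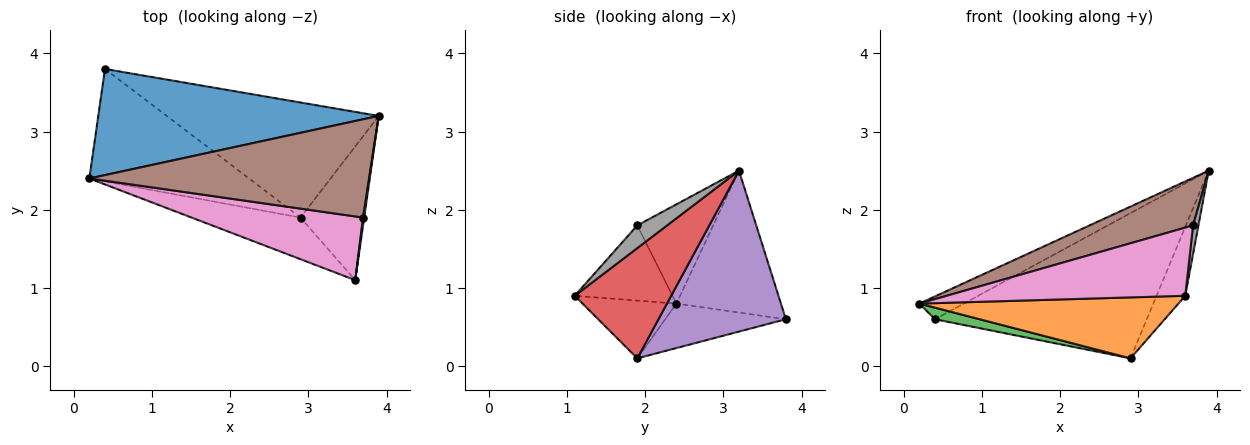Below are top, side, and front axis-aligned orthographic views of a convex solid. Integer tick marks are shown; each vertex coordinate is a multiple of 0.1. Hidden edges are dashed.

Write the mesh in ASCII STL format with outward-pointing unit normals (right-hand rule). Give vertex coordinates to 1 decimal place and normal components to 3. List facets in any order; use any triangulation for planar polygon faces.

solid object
 facet normal -0.443 0.189 0.876
  outer loop
   vertex 0.4 3.8 0.6
   vertex 0.2 2.4 0.8
   vertex 3.9 3.2 2.5
  endloop
 endfacet
 facet normal -0.287 -0.791 -0.540
  outer loop
   vertex 2.9 1.9 0.1
   vertex 3.6 1.1 0.9
   vertex 0.2 2.4 0.8
  endloop
 endfacet
 facet normal -0.267 -0.099 -0.959
  outer loop
   vertex 2.9 1.9 0.1
   vertex 0.2 2.4 0.8
   vertex 0.4 3.8 0.6
  endloop
 endfacet
 facet normal 0.839 0.249 -0.484
  outer loop
   vertex 2.9 1.9 0.1
   vertex 3.9 3.2 2.5
   vertex 3.6 1.1 0.9
  endloop
 endfacet
 facet normal 0.426 0.709 -0.562
  outer loop
   vertex 2.9 1.9 0.1
   vertex 0.4 3.8 0.6
   vertex 3.9 3.2 2.5
  endloop
 endfacet
 facet normal -0.304 -0.415 0.857
  outer loop
   vertex 3.7 1.9 1.8
   vertex 3.9 3.2 2.5
   vertex 0.2 2.4 0.8
  endloop
 endfacet
 facet normal -0.287 -0.700 0.654
  outer loop
   vertex 3.7 1.9 1.8
   vertex 0.2 2.4 0.8
   vertex 3.6 1.1 0.9
  endloop
 endfacet
 facet normal 0.983 -0.177 0.048
  outer loop
   vertex 3.7 1.9 1.8
   vertex 3.6 1.1 0.9
   vertex 3.9 3.2 2.5
  endloop
 endfacet
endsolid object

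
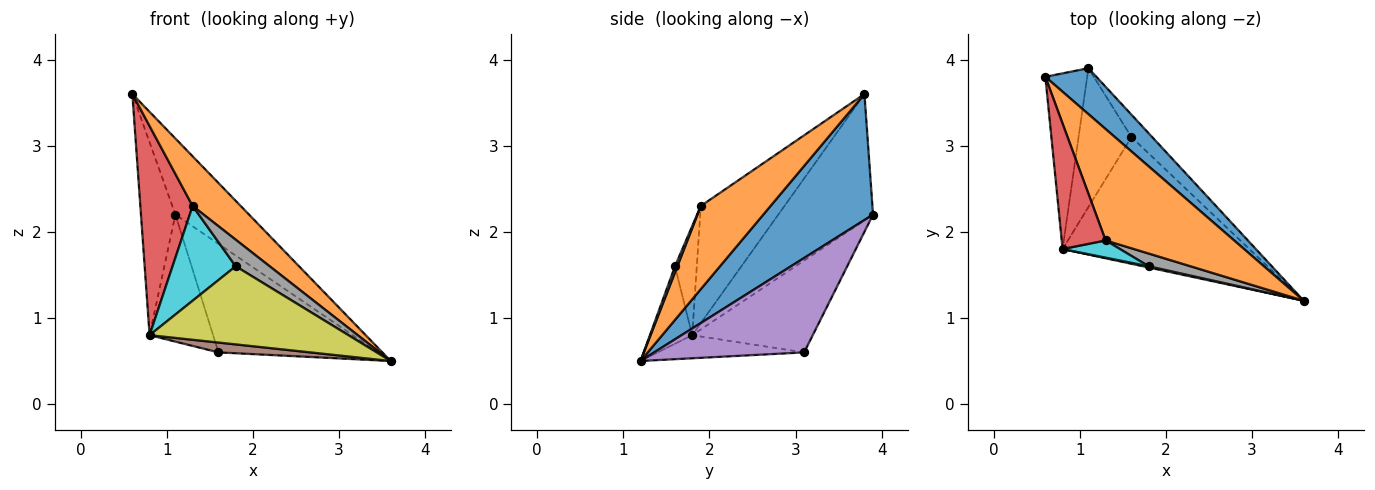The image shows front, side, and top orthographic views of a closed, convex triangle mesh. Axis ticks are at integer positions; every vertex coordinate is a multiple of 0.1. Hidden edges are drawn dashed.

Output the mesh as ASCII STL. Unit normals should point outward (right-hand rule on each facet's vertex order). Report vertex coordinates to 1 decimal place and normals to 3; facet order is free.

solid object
 facet normal 0.787 0.528 0.319
  outer loop
   vertex 1.1 3.9 2.2
   vertex 0.6 3.8 3.6
   vertex 3.6 1.2 0.5
  endloop
 endfacet
 facet normal 0.509 -0.351 0.786
  outer loop
   vertex 1.3 1.9 2.3
   vertex 3.6 1.2 0.5
   vertex 0.6 3.8 3.6
  endloop
 endfacet
 facet normal -0.897 0.326 -0.297
  outer loop
   vertex 0.8 1.8 0.8
   vertex 0.6 3.8 3.6
   vertex 1.1 3.9 2.2
  endloop
 endfacet
 facet normal -0.808 -0.505 0.303
  outer loop
   vertex 0.8 1.8 0.8
   vertex 1.3 1.9 2.3
   vertex 0.6 3.8 3.6
  endloop
 endfacet
 facet normal 0.677 0.721 -0.149
  outer loop
   vertex 1.6 3.1 0.6
   vertex 1.1 3.9 2.2
   vertex 3.6 1.2 0.5
  endloop
 endfacet
 facet normal -0.122 -0.077 -0.989
  outer loop
   vertex 1.6 3.1 0.6
   vertex 3.6 1.2 0.5
   vertex 0.8 1.8 0.8
  endloop
 endfacet
 facet normal -0.788 0.415 -0.454
  outer loop
   vertex 1.6 3.1 0.6
   vertex 0.8 1.8 0.8
   vertex 1.1 3.9 2.2
  endloop
 endfacet
 facet normal 0.063 -0.900 0.431
  outer loop
   vertex 1.8 1.6 1.6
   vertex 3.6 1.2 0.5
   vertex 1.3 1.9 2.3
  endloop
 endfacet
 facet normal -0.208 -0.978 0.015
  outer loop
   vertex 1.8 1.6 1.6
   vertex 0.8 1.8 0.8
   vertex 3.6 1.2 0.5
  endloop
 endfacet
 facet normal -0.322 -0.932 0.169
  outer loop
   vertex 1.8 1.6 1.6
   vertex 1.3 1.9 2.3
   vertex 0.8 1.8 0.8
  endloop
 endfacet
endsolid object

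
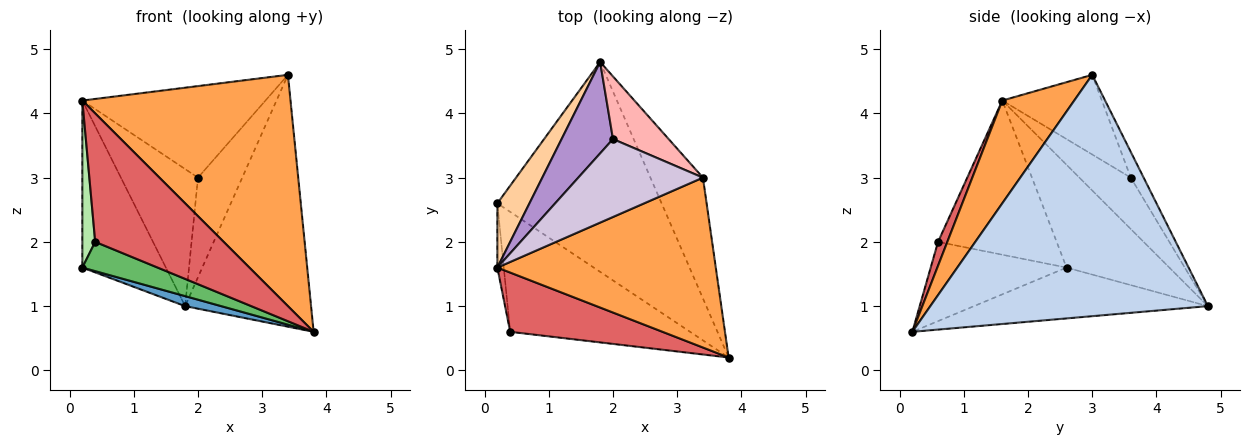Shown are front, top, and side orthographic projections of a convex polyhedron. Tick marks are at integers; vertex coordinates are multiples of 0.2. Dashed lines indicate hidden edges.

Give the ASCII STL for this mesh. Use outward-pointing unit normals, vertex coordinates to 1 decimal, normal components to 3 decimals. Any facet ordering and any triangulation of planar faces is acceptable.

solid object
 facet normal -0.295 -0.045 -0.954
  outer loop
   vertex 1.8 4.8 1.0
   vertex 3.8 0.2 0.6
   vertex 0.2 2.6 1.6
  endloop
 endfacet
 facet normal 0.893 0.405 -0.194
  outer loop
   vertex 3.4 3.0 4.6
   vertex 3.8 0.2 0.6
   vertex 1.8 4.8 1.0
  endloop
 endfacet
 facet normal 0.268 -0.776 0.570
  outer loop
   vertex 0.2 1.6 4.2
   vertex 3.8 0.2 0.6
   vertex 3.4 3.0 4.6
  endloop
 endfacet
 facet normal -0.754 0.613 0.236
  outer loop
   vertex 0.2 1.6 4.2
   vertex 1.8 4.8 1.0
   vertex 0.2 2.6 1.6
  endloop
 endfacet
 facet normal -0.393 -0.218 -0.893
  outer loop
   vertex 0.4 0.6 2.0
   vertex 0.2 2.6 1.6
   vertex 3.8 0.2 0.6
  endloop
 endfacet
 facet normal -0.993 -0.108 -0.041
  outer loop
   vertex 0.4 0.6 2.0
   vertex 0.2 1.6 4.2
   vertex 0.2 2.6 1.6
  endloop
 endfacet
 facet normal 0.065 -0.906 0.418
  outer loop
   vertex 0.4 0.6 2.0
   vertex 3.8 0.2 0.6
   vertex 0.2 1.6 4.2
  endloop
 endfacet
 facet normal -0.239 0.822 0.517
  outer loop
   vertex 2.0 3.6 3.0
   vertex 3.4 3.0 4.6
   vertex 1.8 4.8 1.0
  endloop
 endfacet
 facet normal -0.485 0.728 0.485
  outer loop
   vertex 2.0 3.6 3.0
   vertex 1.8 4.8 1.0
   vertex 0.2 1.6 4.2
  endloop
 endfacet
 facet normal -0.383 0.704 0.599
  outer loop
   vertex 2.0 3.6 3.0
   vertex 0.2 1.6 4.2
   vertex 3.4 3.0 4.6
  endloop
 endfacet
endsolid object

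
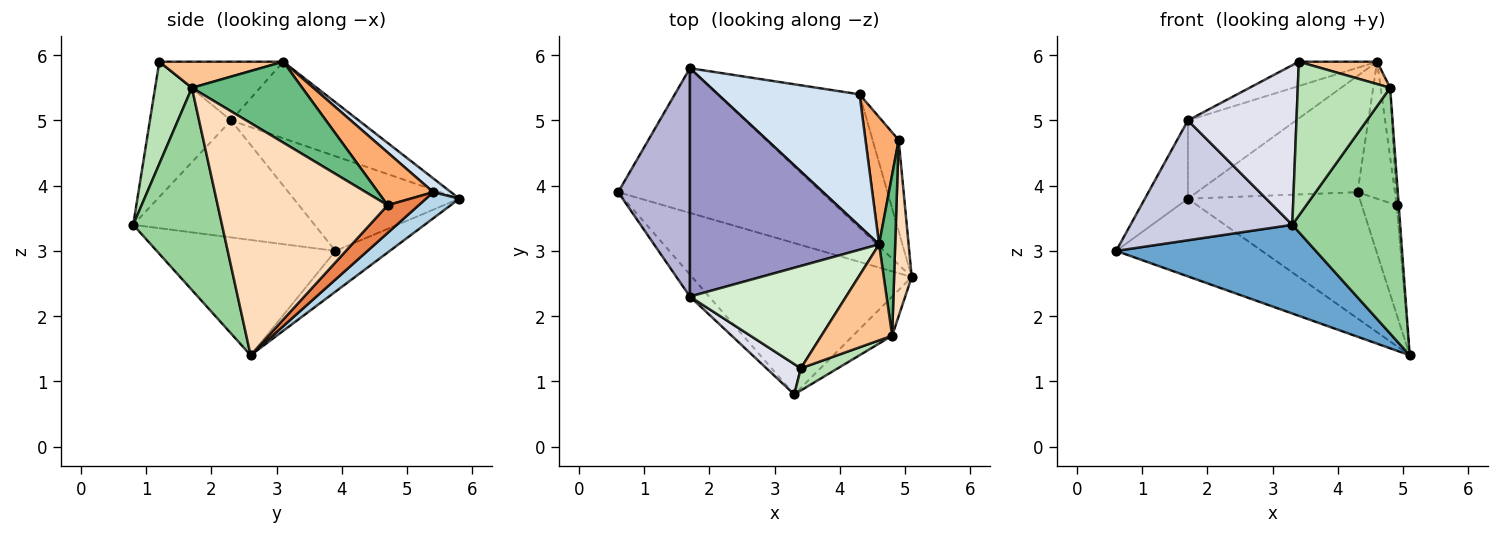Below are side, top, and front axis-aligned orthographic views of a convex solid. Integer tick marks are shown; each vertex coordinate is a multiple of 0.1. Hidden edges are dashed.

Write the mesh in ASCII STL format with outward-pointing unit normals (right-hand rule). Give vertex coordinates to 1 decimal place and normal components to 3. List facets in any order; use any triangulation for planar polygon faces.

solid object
 facet normal -0.413 -0.461 -0.786
  outer loop
   vertex 3.3 0.8 3.4
   vertex 0.6 3.9 3.0
   vertex 5.1 2.6 1.4
  endloop
 endfacet
 facet normal -0.174 0.466 -0.868
  outer loop
   vertex 1.7 5.8 3.8
   vertex 5.1 2.6 1.4
   vertex 0.6 3.9 3.0
  endloop
 endfacet
 facet normal 0.132 0.681 -0.720
  outer loop
   vertex 1.7 5.8 3.8
   vertex 4.3 5.4 3.9
   vertex 5.1 2.6 1.4
  endloop
 endfacet
 facet normal 0.073 0.660 0.748
  outer loop
   vertex 1.7 5.8 3.8
   vertex 4.6 3.1 5.9
   vertex 4.3 5.4 3.9
  endloop
 endfacet
 facet normal 0.563 0.634 -0.530
  outer loop
   vertex 4.9 4.7 3.7
   vertex 5.1 2.6 1.4
   vertex 4.3 5.4 3.9
  endloop
 endfacet
 facet normal 0.734 0.497 0.462
  outer loop
   vertex 4.9 4.7 3.7
   vertex 4.3 5.4 3.9
   vertex 4.6 3.1 5.9
  endloop
 endfacet
 facet normal 0.338 -0.214 0.917
  outer loop
   vertex 4.8 1.7 5.5
   vertex 4.6 3.1 5.9
   vertex 3.4 1.2 5.9
  endloop
 endfacet
 facet normal 0.997 0.012 0.076
  outer loop
   vertex 4.8 1.7 5.5
   vertex 5.1 2.6 1.4
   vertex 4.9 4.7 3.7
  endloop
 endfacet
 facet normal 0.977 0.084 0.194
  outer loop
   vertex 4.8 1.7 5.5
   vertex 4.9 4.7 3.7
   vertex 4.6 3.1 5.9
  endloop
 endfacet
 facet normal 0.631 -0.766 -0.122
  outer loop
   vertex 4.8 1.7 5.5
   vertex 3.3 0.8 3.4
   vertex 5.1 2.6 1.4
  endloop
 endfacet
 facet normal 0.367 -0.921 0.133
  outer loop
   vertex 4.8 1.7 5.5
   vertex 3.4 1.2 5.9
   vertex 3.3 0.8 3.4
  endloop
 endfacet
 facet normal -0.343 0.217 0.914
  outer loop
   vertex 1.7 2.3 5.0
   vertex 3.4 1.2 5.9
   vertex 4.6 3.1 5.9
  endloop
 endfacet
 facet normal -0.358 0.303 0.883
  outer loop
   vertex 1.7 2.3 5.0
   vertex 4.6 3.1 5.9
   vertex 1.7 5.8 3.8
  endloop
 endfacet
 facet normal -0.780 0.203 0.591
  outer loop
   vertex 1.7 2.3 5.0
   vertex 1.7 5.8 3.8
   vertex 0.6 3.9 3.0
  endloop
 endfacet
 facet normal -0.741 -0.661 -0.121
  outer loop
   vertex 1.7 2.3 5.0
   vertex 0.6 3.9 3.0
   vertex 3.3 0.8 3.4
  endloop
 endfacet
 facet normal -0.592 -0.792 0.150
  outer loop
   vertex 1.7 2.3 5.0
   vertex 3.3 0.8 3.4
   vertex 3.4 1.2 5.9
  endloop
 endfacet
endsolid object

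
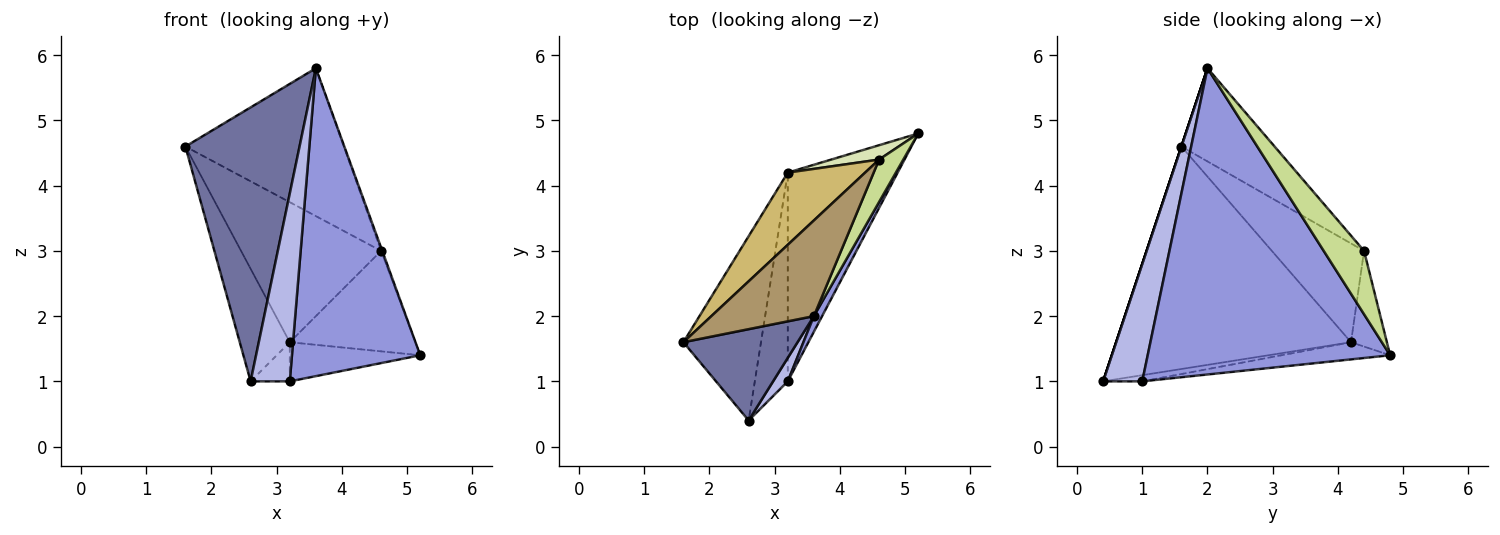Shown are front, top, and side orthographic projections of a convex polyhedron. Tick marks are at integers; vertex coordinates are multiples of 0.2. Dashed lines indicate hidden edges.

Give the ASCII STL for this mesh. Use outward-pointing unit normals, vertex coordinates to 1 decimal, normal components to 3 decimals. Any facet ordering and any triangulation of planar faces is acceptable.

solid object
 facet normal 0.000 -0.949 0.316
  outer loop
   vertex 3.6 2.0 5.8
   vertex 1.6 1.6 4.6
   vertex 2.6 0.4 1.0
  endloop
 endfacet
 facet normal -0.926 0.197 -0.323
  outer loop
   vertex 3.2 4.2 1.6
   vertex 2.6 0.4 1.0
   vertex 1.6 1.6 4.6
  endloop
 endfacet
 facet normal 0.884 -0.468 0.024
  outer loop
   vertex 3.2 1.0 1.0
   vertex 5.2 4.8 1.4
   vertex 3.6 2.0 5.8
  endloop
 endfacet
 facet normal 0.704 -0.704 0.088
  outer loop
   vertex 3.2 1.0 1.0
   vertex 3.6 2.0 5.8
   vertex 2.6 0.4 1.0
  endloop
 endfacet
 facet normal -0.152 0.182 -0.971
  outer loop
   vertex 3.2 1.0 1.0
   vertex 3.2 4.2 1.6
   vertex 5.2 4.8 1.4
  endloop
 endfacet
 facet normal -0.181 0.181 -0.967
  outer loop
   vertex 3.2 1.0 1.0
   vertex 2.6 0.4 1.0
   vertex 3.2 4.2 1.6
  endloop
 endfacet
 facet normal 0.934 0.027 0.357
  outer loop
   vertex 4.6 4.4 3.0
   vertex 3.6 2.0 5.8
   vertex 5.2 4.8 1.4
  endloop
 endfacet
 facet normal -0.272 0.953 0.136
  outer loop
   vertex 4.6 4.4 3.0
   vertex 5.2 4.8 1.4
   vertex 3.2 4.2 1.6
  endloop
 endfacet
 facet normal -0.443 0.753 0.487
  outer loop
   vertex 4.6 4.4 3.0
   vertex 1.6 1.6 4.6
   vertex 3.6 2.0 5.8
  endloop
 endfacet
 facet normal -0.505 0.767 0.395
  outer loop
   vertex 4.6 4.4 3.0
   vertex 3.2 4.2 1.6
   vertex 1.6 1.6 4.6
  endloop
 endfacet
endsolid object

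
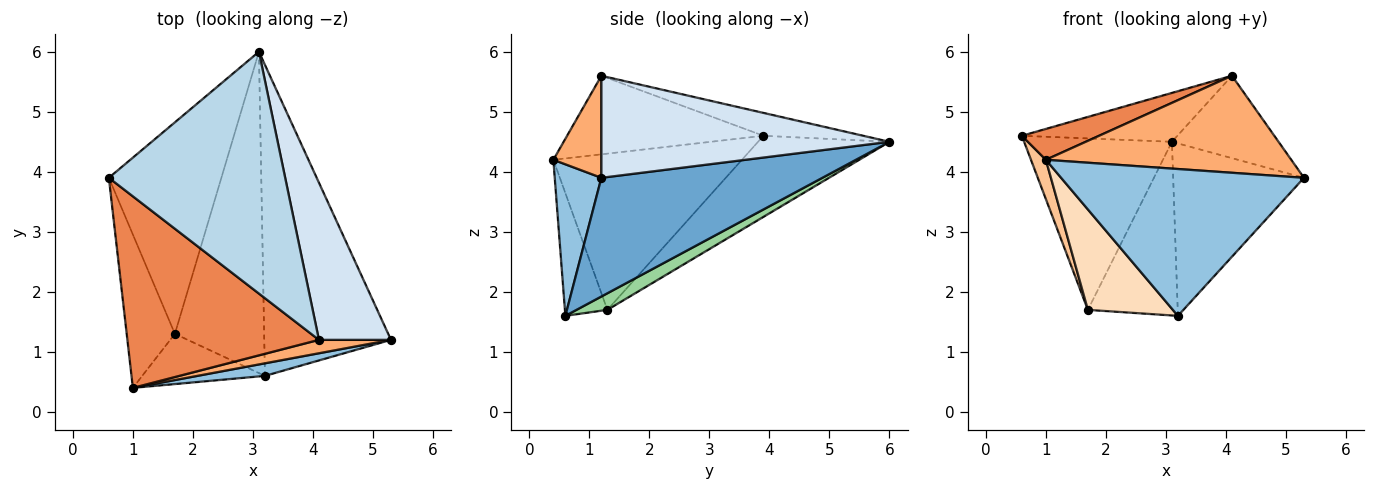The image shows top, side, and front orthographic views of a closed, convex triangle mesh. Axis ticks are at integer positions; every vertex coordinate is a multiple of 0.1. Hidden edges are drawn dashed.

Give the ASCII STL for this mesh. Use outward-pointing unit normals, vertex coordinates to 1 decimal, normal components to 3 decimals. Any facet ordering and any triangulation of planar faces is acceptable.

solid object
 facet normal 0.634 0.375 -0.677
  outer loop
   vertex 3.2 0.6 1.6
   vertex 3.1 6.0 4.5
   vertex 5.3 1.2 3.9
  endloop
 endfacet
 facet normal 0.188 -0.979 0.084
  outer loop
   vertex 1.0 0.4 4.2
   vertex 3.2 0.6 1.6
   vertex 5.3 1.2 3.9
  endloop
 endfacet
 facet normal -0.126 0.197 0.972
  outer loop
   vertex 4.1 1.2 5.6
   vertex 3.1 6.0 4.5
   vertex 0.6 3.9 4.6
  endloop
 endfacet
 facet normal 0.782 0.289 0.552
  outer loop
   vertex 4.1 1.2 5.6
   vertex 5.3 1.2 3.9
   vertex 3.1 6.0 4.5
  endloop
 endfacet
 facet normal -0.375 -0.147 0.915
  outer loop
   vertex 4.1 1.2 5.6
   vertex 0.6 3.9 4.6
   vertex 1.0 0.4 4.2
  endloop
 endfacet
 facet normal 0.190 -0.972 0.134
  outer loop
   vertex 4.1 1.2 5.6
   vertex 1.0 0.4 4.2
   vertex 5.3 1.2 3.9
  endloop
 endfacet
 facet normal -0.953 -0.075 -0.294
  outer loop
   vertex 1.7 1.3 1.7
   vertex 1.0 0.4 4.2
   vertex 0.6 3.9 4.6
  endloop
 endfacet
 facet normal -0.408 -0.816 -0.408
  outer loop
   vertex 1.7 1.3 1.7
   vertex 3.2 0.6 1.6
   vertex 1.0 0.4 4.2
  endloop
 endfacet
 facet normal -0.489 0.549 -0.678
  outer loop
   vertex 1.7 1.3 1.7
   vertex 0.6 3.9 4.6
   vertex 3.1 6.0 4.5
  endloop
 endfacet
 facet normal 0.161 0.469 -0.868
  outer loop
   vertex 1.7 1.3 1.7
   vertex 3.1 6.0 4.5
   vertex 3.2 0.6 1.6
  endloop
 endfacet
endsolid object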